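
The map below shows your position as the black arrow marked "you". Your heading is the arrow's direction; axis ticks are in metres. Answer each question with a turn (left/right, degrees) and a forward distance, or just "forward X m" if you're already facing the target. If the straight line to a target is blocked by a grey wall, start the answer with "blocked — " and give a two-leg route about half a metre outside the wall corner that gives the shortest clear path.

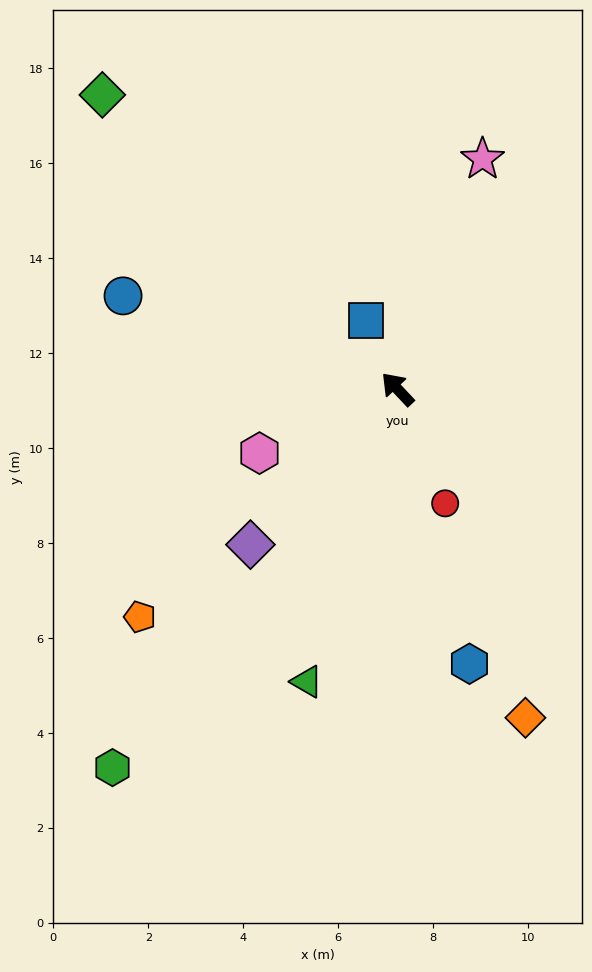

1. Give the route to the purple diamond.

turn left 93°, forward 4.5 m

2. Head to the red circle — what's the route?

turn left 159°, forward 2.6 m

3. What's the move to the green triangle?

turn left 120°, forward 6.4 m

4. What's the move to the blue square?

turn right 18°, forward 1.6 m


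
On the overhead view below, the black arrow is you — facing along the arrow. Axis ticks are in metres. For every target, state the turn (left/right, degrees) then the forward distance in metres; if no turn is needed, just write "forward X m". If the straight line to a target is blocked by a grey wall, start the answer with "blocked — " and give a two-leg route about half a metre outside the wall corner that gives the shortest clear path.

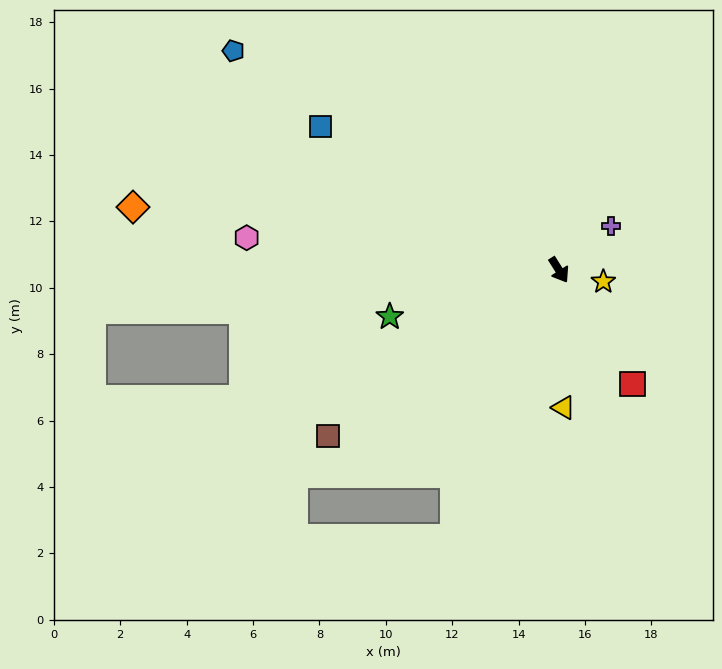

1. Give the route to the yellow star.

turn left 43°, forward 1.4 m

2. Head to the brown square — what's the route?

turn right 87°, forward 8.6 m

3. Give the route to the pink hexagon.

turn right 128°, forward 9.5 m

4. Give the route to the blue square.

turn right 153°, forward 8.4 m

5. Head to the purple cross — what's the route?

turn left 98°, forward 2.0 m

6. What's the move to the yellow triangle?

turn right 30°, forward 4.1 m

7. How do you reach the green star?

turn right 107°, forward 5.3 m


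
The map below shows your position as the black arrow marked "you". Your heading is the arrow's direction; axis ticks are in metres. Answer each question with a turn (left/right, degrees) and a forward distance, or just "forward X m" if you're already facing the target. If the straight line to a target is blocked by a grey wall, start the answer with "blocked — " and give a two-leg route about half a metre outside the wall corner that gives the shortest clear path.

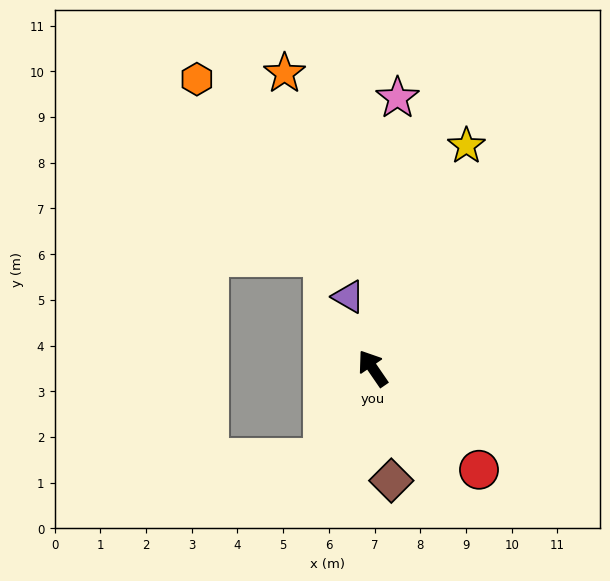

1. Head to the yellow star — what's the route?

turn right 57°, forward 5.3 m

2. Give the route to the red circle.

turn right 168°, forward 3.2 m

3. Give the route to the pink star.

turn right 40°, forward 5.9 m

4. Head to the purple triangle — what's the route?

turn right 16°, forward 1.7 m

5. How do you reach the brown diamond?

turn left 155°, forward 2.5 m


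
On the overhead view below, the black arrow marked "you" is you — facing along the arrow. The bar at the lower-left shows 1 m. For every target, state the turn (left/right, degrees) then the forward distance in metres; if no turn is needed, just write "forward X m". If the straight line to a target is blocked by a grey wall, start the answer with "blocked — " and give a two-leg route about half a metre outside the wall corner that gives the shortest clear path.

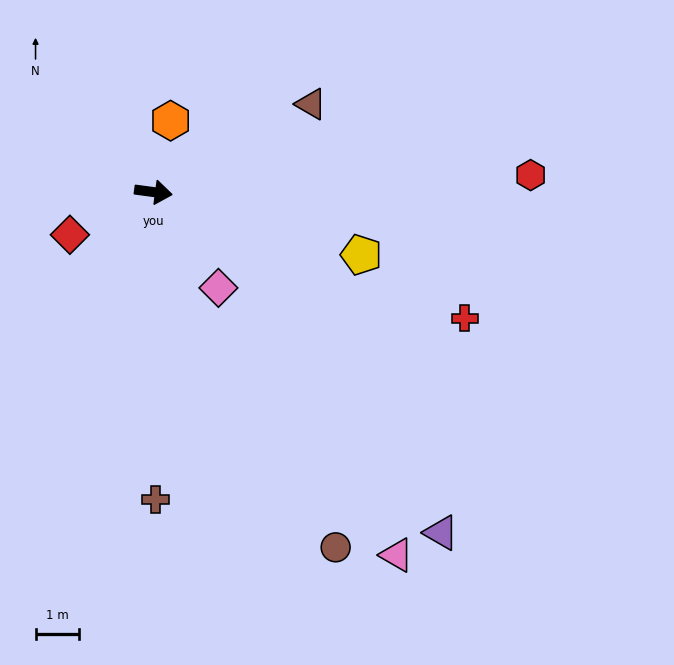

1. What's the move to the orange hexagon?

turn left 84°, forward 1.7 m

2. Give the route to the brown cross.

turn right 82°, forward 7.1 m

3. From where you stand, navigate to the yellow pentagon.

turn right 9°, forward 5.0 m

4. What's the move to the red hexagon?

turn left 10°, forward 8.7 m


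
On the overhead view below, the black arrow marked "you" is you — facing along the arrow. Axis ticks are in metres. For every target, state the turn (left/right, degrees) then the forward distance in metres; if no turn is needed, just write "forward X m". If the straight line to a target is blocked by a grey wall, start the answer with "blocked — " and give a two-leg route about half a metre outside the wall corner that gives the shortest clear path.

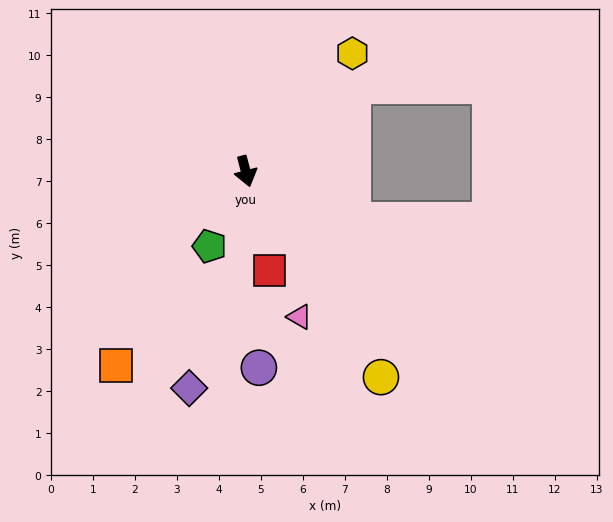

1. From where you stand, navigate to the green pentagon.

turn right 40°, forward 2.0 m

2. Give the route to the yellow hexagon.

turn left 123°, forward 3.8 m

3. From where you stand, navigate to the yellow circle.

turn left 19°, forward 5.9 m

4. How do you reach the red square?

forward 2.4 m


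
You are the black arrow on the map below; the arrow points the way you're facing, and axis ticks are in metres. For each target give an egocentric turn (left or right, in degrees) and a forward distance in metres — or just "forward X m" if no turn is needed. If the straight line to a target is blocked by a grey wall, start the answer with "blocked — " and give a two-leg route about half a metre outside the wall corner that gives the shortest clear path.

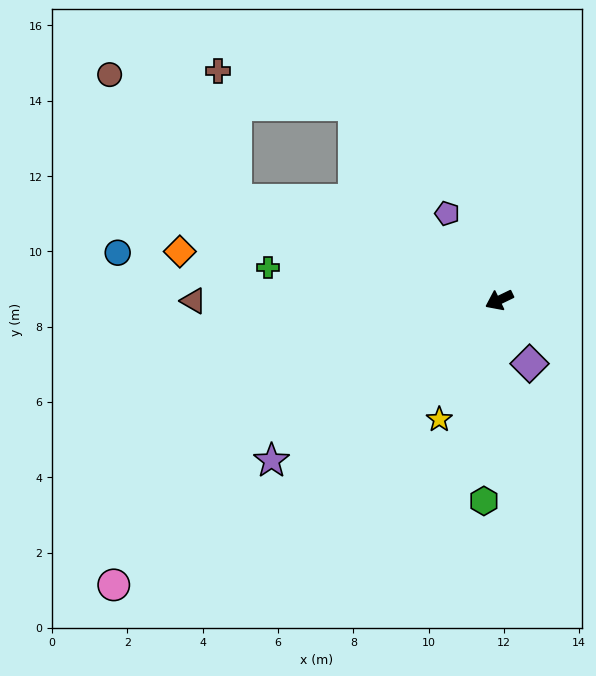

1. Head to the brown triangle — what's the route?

turn right 26°, forward 8.1 m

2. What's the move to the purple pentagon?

turn right 85°, forward 2.7 m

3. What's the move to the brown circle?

blocked — turn right 47°, forward 7.5 m, then turn right 24°, forward 4.7 m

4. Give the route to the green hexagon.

turn left 60°, forward 5.4 m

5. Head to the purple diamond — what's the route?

turn left 90°, forward 1.9 m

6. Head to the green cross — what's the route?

turn right 34°, forward 6.2 m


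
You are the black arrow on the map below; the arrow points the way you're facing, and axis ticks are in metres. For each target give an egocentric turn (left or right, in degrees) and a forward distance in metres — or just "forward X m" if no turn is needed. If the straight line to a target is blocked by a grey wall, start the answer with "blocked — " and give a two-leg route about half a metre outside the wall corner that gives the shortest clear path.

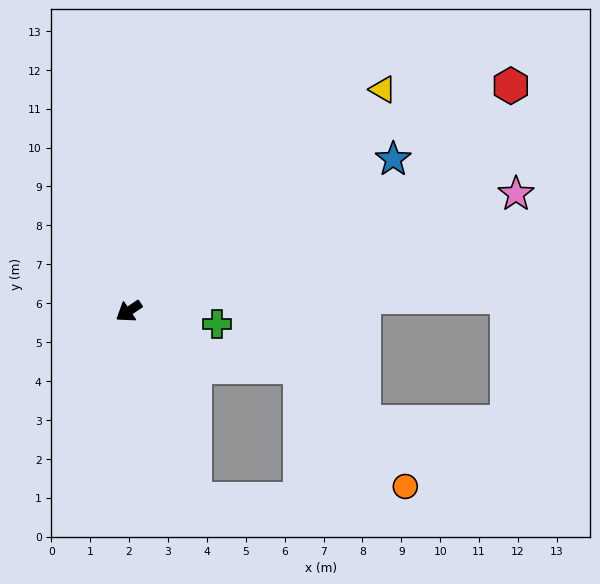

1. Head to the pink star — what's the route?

turn left 163°, forward 10.4 m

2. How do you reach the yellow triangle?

turn right 173°, forward 8.7 m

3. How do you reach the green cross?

turn left 138°, forward 2.3 m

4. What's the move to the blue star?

turn left 176°, forward 7.8 m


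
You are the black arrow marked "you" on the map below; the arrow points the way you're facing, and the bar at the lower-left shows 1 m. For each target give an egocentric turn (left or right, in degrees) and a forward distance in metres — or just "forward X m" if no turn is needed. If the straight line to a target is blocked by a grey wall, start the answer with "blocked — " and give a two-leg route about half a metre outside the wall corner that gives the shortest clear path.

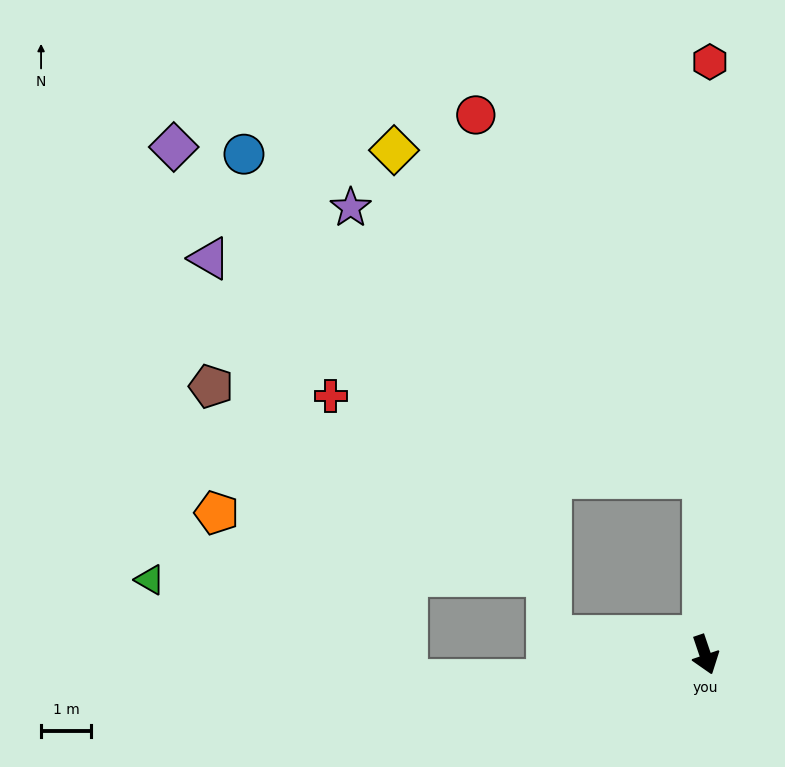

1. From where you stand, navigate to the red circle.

blocked — turn left 162°, forward 3.5 m, then turn left 31°, forward 8.6 m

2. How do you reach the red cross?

blocked — turn left 162°, forward 3.5 m, then turn left 77°, forward 7.6 m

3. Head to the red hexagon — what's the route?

turn left 161°, forward 11.9 m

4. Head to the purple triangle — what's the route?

blocked — turn left 162°, forward 3.5 m, then turn left 65°, forward 10.8 m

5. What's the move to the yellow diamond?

blocked — turn left 162°, forward 3.5 m, then turn left 43°, forward 9.0 m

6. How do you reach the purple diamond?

blocked — turn left 162°, forward 3.5 m, then turn left 57°, forward 12.5 m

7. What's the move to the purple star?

blocked — turn left 162°, forward 3.5 m, then turn left 52°, forward 8.9 m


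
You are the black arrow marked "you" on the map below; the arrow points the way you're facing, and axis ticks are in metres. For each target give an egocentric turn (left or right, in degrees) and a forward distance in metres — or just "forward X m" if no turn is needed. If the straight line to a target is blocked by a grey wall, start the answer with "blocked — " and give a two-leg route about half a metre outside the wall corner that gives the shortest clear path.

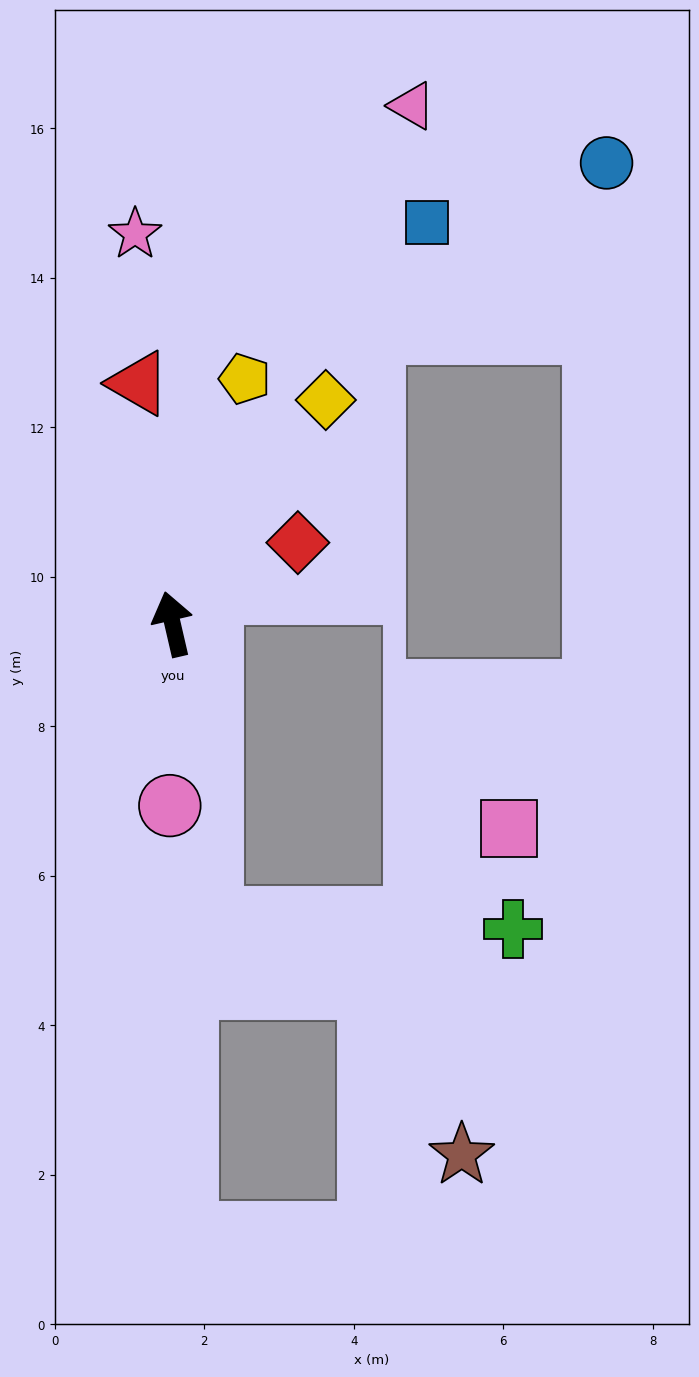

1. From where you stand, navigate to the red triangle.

turn right 5°, forward 3.3 m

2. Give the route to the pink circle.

turn left 166°, forward 2.4 m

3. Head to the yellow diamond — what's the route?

turn right 47°, forward 3.6 m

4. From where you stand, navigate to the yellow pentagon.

turn right 29°, forward 3.4 m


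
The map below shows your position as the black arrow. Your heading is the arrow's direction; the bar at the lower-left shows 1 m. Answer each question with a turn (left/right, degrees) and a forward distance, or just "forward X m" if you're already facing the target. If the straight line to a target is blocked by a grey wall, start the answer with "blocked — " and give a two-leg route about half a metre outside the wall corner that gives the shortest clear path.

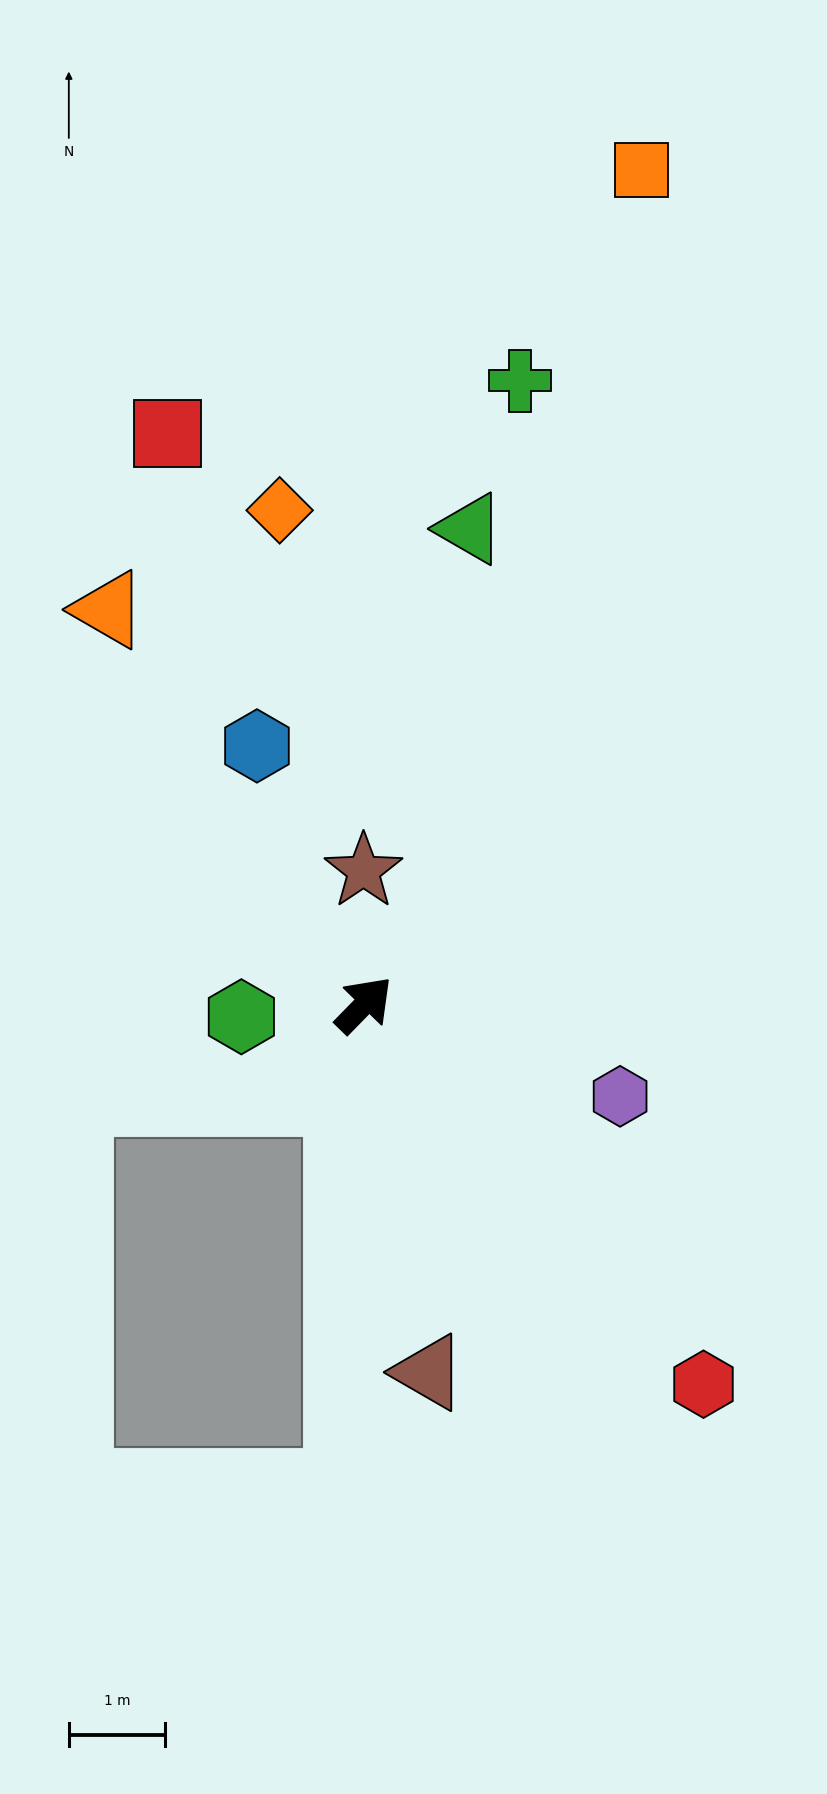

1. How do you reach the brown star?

turn left 45°, forward 1.4 m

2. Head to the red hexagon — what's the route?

turn right 94°, forward 5.3 m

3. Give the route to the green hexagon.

turn left 140°, forward 1.3 m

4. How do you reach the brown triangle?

turn right 126°, forward 3.9 m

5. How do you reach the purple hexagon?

turn right 65°, forward 2.8 m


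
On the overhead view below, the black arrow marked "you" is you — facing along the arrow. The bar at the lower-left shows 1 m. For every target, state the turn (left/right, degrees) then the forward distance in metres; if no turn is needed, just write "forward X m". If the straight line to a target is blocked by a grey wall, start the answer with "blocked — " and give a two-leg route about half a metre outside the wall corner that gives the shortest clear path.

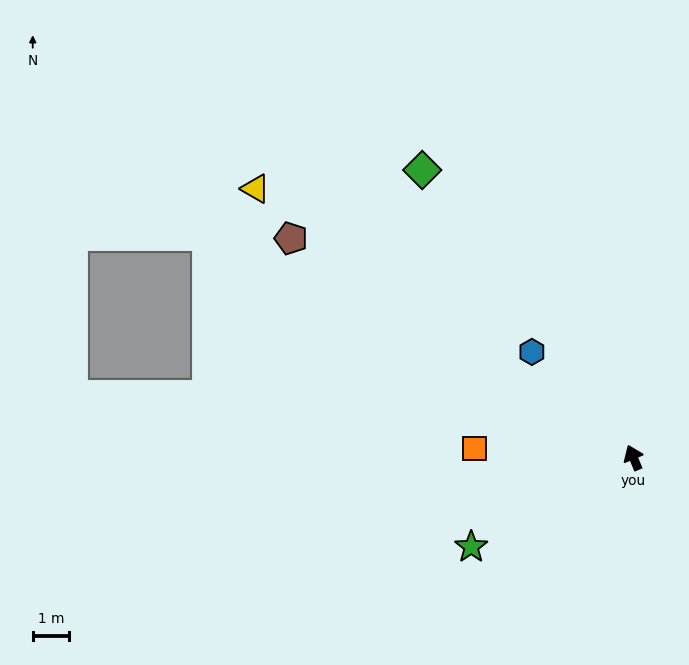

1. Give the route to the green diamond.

turn left 14°, forward 9.8 m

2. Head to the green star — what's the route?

turn left 96°, forward 5.1 m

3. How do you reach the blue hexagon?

turn left 21°, forward 4.0 m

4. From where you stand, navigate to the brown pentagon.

turn left 35°, forward 11.2 m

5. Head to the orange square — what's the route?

turn left 64°, forward 4.4 m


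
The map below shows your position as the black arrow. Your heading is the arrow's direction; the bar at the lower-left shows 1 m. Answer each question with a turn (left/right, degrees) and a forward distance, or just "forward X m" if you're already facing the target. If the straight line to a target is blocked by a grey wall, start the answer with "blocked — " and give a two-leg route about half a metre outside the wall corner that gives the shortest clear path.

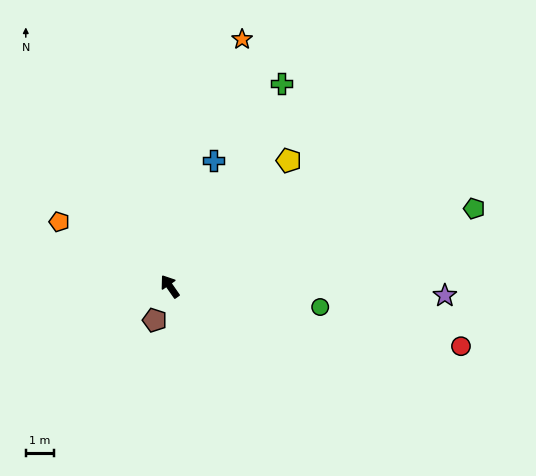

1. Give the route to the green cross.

turn right 64°, forward 8.2 m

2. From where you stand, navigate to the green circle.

turn right 133°, forward 5.4 m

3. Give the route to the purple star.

turn right 127°, forward 9.8 m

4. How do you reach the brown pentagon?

turn left 121°, forward 1.3 m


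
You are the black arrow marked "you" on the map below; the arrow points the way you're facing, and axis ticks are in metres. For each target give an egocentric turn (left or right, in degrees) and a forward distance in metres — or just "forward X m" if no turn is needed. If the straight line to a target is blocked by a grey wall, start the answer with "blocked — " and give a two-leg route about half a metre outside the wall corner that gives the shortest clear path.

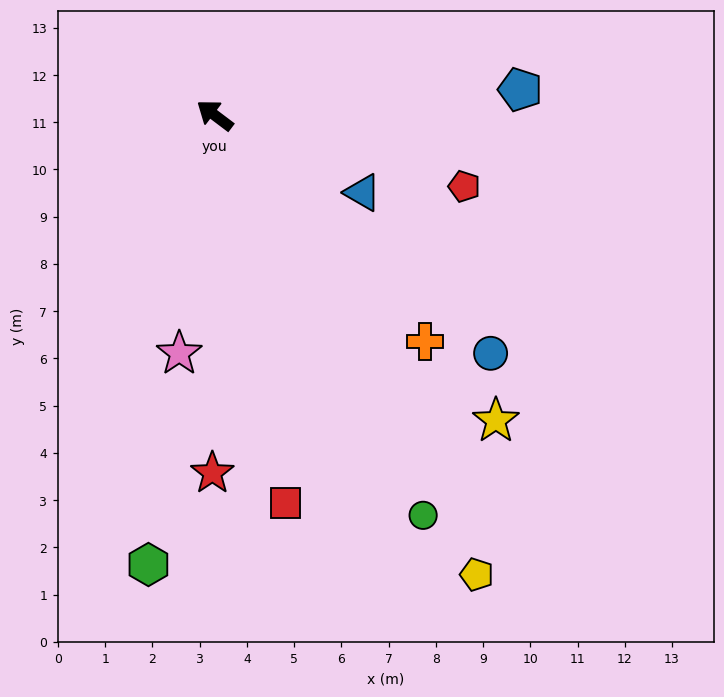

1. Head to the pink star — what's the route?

turn left 119°, forward 5.1 m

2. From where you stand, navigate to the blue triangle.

turn right 171°, forward 3.5 m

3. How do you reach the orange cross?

turn left 170°, forward 6.5 m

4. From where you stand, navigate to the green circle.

turn left 155°, forward 9.6 m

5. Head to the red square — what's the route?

turn left 137°, forward 8.4 m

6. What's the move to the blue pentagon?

turn right 138°, forward 6.5 m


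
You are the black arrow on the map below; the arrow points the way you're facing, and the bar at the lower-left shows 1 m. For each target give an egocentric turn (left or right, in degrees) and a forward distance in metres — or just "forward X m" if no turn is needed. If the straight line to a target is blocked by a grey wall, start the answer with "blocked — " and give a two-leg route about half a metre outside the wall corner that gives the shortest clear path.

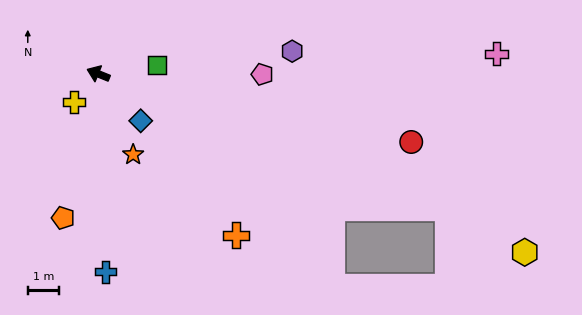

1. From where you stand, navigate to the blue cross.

turn left 114°, forward 6.3 m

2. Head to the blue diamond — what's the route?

turn left 154°, forward 2.0 m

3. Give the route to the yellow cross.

turn left 71°, forward 1.2 m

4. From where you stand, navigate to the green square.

turn right 149°, forward 1.9 m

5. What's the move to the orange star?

turn left 135°, forward 2.8 m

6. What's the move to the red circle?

turn right 170°, forward 10.2 m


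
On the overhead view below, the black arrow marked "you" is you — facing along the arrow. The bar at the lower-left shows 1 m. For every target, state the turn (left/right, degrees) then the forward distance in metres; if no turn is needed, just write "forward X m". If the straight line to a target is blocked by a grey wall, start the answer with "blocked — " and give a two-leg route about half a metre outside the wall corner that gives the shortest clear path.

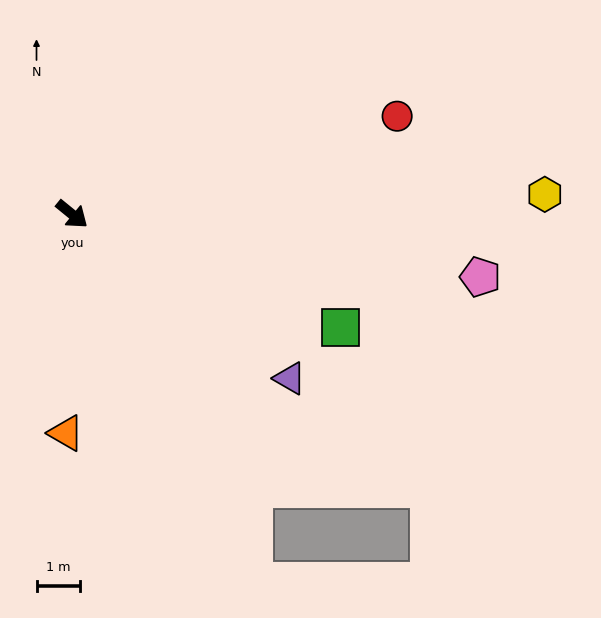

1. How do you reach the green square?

turn left 16°, forward 6.7 m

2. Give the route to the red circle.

turn left 56°, forward 7.8 m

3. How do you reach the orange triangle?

turn right 52°, forward 5.0 m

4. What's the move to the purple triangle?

turn left 2°, forward 6.2 m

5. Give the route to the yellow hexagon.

turn left 42°, forward 10.8 m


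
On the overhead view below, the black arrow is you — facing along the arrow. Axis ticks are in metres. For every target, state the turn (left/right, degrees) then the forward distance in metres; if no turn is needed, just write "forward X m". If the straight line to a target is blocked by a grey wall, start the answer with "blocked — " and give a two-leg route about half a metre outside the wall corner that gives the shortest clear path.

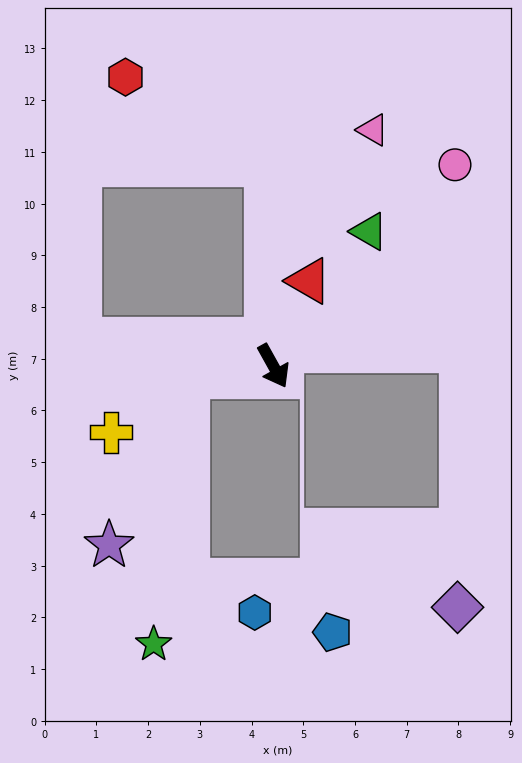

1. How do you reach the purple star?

blocked — turn right 112°, forward 1.7 m, then turn left 58°, forward 3.6 m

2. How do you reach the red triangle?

turn left 128°, forward 1.8 m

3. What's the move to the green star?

blocked — turn right 112°, forward 1.7 m, then turn left 76°, forward 5.2 m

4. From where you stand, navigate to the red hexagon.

blocked — turn left 153°, forward 3.9 m, then turn left 56°, forward 3.2 m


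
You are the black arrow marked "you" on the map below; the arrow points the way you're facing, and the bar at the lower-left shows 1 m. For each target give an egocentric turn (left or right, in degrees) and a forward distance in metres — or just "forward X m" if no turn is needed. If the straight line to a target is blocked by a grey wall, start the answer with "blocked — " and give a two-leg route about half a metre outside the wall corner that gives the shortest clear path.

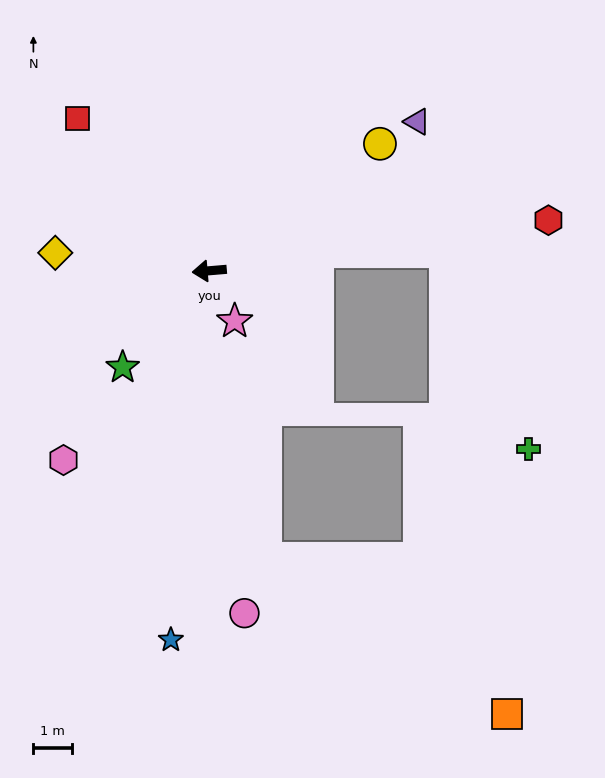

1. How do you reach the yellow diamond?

turn right 11°, forward 4.0 m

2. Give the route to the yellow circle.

turn right 148°, forward 5.5 m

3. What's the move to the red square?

turn right 54°, forward 5.2 m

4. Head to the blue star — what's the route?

turn left 79°, forward 9.7 m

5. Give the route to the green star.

turn left 43°, forward 3.4 m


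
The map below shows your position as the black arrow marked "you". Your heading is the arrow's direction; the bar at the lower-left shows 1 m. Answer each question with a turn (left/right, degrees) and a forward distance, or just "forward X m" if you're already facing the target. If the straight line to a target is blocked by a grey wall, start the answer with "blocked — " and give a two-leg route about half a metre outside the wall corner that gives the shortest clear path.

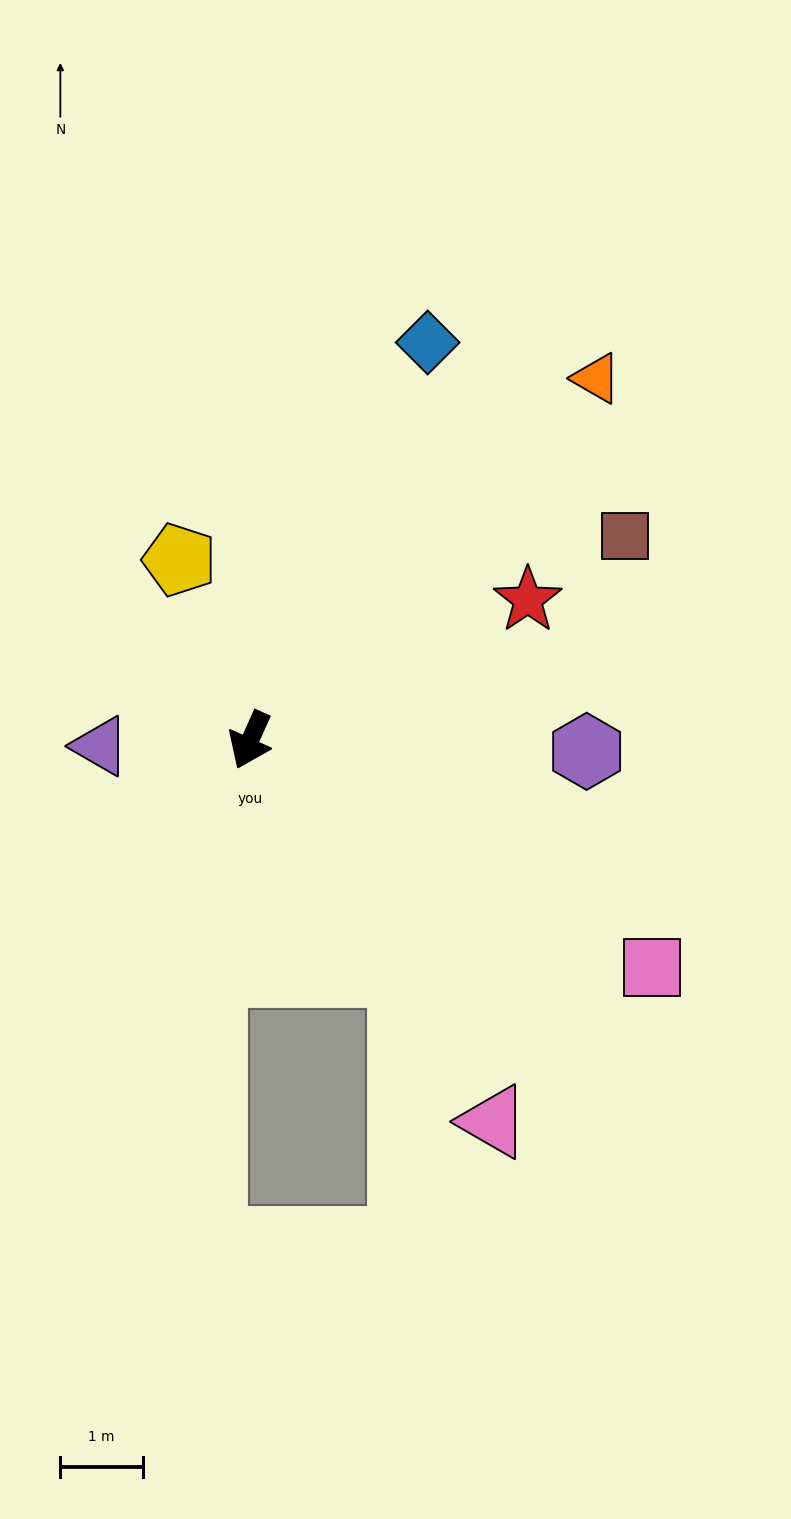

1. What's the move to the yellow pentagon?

turn right 134°, forward 2.4 m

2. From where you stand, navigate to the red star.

turn left 141°, forward 3.8 m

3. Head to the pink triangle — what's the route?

turn left 57°, forward 5.5 m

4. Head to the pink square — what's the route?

turn left 85°, forward 5.6 m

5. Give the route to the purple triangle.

turn right 64°, forward 1.8 m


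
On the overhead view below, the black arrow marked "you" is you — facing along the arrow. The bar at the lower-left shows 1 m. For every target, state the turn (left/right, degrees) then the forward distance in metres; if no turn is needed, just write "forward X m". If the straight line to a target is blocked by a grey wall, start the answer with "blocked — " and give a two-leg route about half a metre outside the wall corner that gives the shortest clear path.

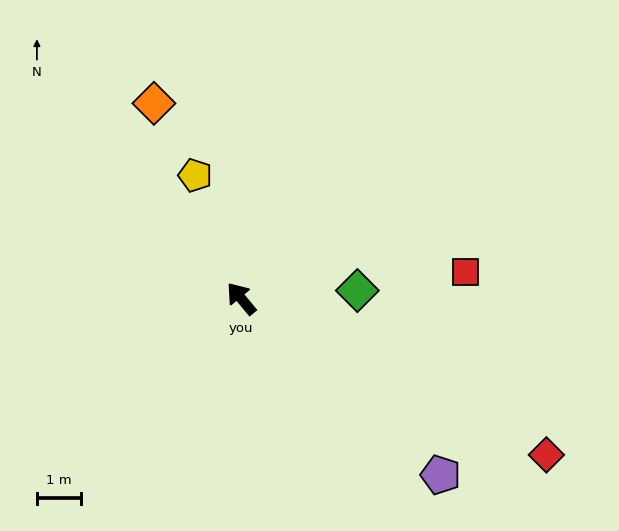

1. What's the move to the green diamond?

turn right 126°, forward 2.7 m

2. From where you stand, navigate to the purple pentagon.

turn right 171°, forward 6.1 m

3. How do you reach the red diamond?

turn right 157°, forward 7.8 m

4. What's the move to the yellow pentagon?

turn right 19°, forward 3.0 m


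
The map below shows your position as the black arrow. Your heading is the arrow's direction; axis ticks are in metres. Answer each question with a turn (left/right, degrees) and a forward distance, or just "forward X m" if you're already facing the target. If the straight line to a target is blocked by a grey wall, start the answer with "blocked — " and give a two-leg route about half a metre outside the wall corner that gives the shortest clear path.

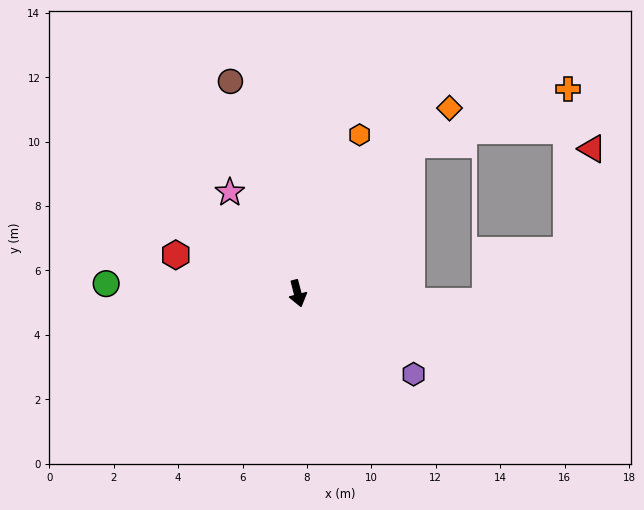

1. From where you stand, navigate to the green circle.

turn right 107°, forward 6.0 m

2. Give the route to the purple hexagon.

turn left 41°, forward 4.4 m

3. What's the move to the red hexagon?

turn right 122°, forward 4.0 m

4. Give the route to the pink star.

turn right 161°, forward 3.8 m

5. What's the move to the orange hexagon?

turn left 144°, forward 5.3 m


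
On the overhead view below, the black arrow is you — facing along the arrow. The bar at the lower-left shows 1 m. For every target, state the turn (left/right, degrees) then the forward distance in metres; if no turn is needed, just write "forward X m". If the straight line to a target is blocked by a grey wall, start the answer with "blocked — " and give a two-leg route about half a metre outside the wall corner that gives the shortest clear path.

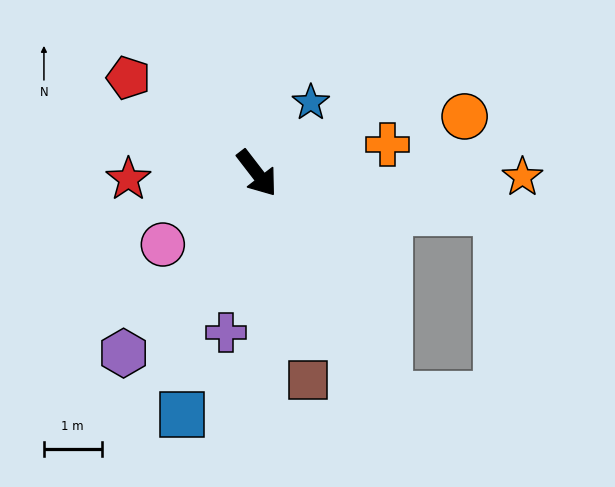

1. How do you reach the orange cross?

turn left 65°, forward 2.3 m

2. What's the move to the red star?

turn right 125°, forward 2.2 m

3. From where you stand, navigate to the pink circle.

turn right 90°, forward 2.0 m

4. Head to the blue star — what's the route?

turn left 105°, forward 1.5 m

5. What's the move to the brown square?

turn right 24°, forward 3.7 m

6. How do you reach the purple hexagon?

turn right 74°, forward 3.9 m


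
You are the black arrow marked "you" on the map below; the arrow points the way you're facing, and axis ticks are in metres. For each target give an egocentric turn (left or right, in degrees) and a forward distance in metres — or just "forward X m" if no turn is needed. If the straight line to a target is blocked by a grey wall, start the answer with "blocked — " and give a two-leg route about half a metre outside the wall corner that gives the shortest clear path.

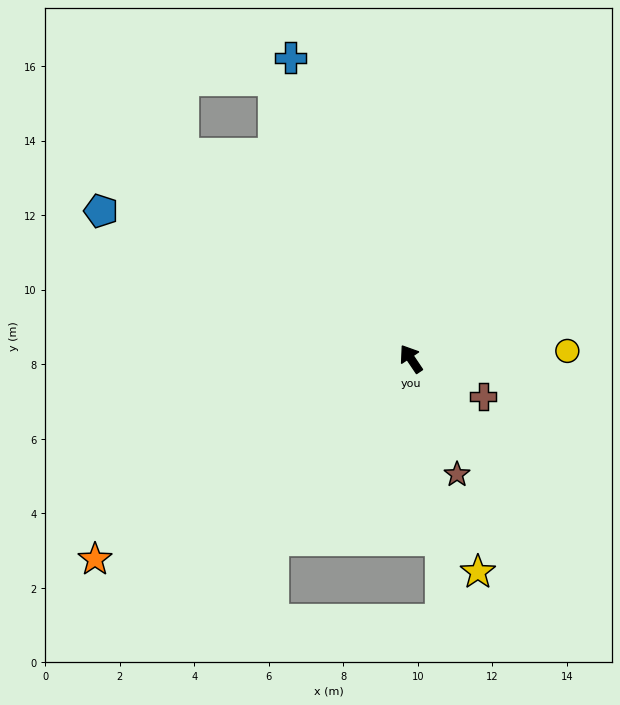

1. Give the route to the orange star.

turn left 88°, forward 10.0 m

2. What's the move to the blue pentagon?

turn left 31°, forward 9.2 m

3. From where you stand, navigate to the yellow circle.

turn right 121°, forward 4.2 m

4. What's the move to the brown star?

turn left 168°, forward 3.3 m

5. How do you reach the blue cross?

turn right 12°, forward 8.7 m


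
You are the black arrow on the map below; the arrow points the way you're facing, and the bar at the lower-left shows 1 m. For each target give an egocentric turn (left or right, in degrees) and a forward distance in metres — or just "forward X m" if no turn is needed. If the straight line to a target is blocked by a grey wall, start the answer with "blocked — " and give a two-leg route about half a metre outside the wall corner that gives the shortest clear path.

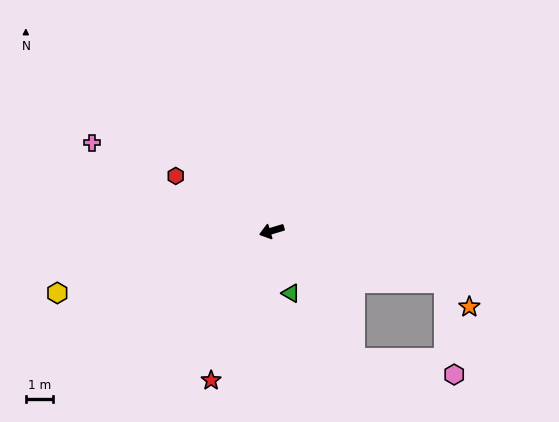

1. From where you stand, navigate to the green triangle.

turn left 90°, forward 2.4 m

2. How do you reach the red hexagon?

turn right 47°, forward 4.1 m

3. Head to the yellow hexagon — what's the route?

forward 8.3 m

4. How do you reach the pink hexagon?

blocked — turn left 106°, forward 5.6 m, then turn left 49°, forward 3.8 m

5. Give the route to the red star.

turn left 51°, forward 6.0 m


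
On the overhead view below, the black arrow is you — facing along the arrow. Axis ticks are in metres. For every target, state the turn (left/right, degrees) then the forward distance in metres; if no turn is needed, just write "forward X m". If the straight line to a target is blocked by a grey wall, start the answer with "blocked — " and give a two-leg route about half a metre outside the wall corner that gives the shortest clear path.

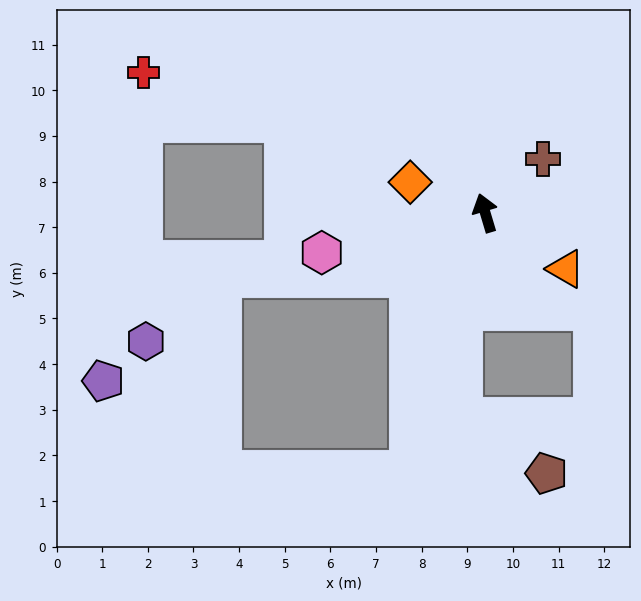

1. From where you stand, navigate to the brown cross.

turn right 64°, forward 1.7 m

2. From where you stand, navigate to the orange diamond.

turn left 51°, forward 1.8 m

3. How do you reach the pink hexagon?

turn left 87°, forward 3.7 m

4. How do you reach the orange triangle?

turn right 142°, forward 2.1 m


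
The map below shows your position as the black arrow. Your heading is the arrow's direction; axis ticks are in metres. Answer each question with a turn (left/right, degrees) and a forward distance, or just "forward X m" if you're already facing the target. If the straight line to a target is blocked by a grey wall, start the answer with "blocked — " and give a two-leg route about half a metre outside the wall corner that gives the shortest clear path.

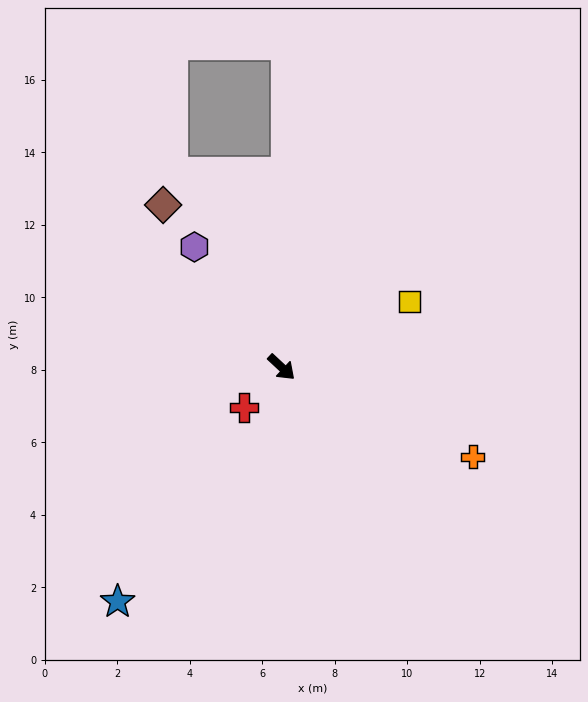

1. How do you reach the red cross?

turn right 90°, forward 1.5 m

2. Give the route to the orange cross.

turn left 18°, forward 5.8 m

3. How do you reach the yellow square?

turn left 70°, forward 4.0 m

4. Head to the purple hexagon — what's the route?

turn left 169°, forward 4.1 m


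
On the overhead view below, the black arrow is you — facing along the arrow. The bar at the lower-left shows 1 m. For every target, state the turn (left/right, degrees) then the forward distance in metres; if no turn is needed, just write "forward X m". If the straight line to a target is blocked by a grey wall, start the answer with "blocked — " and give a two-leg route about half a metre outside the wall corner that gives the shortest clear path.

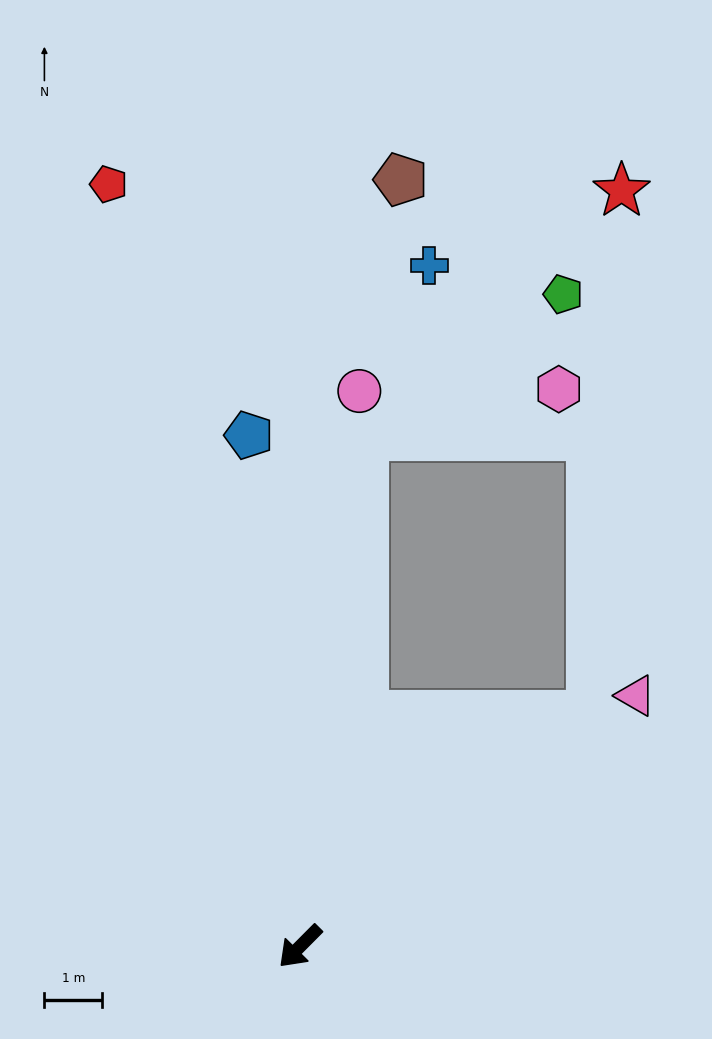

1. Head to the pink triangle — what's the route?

turn left 172°, forward 7.3 m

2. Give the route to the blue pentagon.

turn right 129°, forward 8.9 m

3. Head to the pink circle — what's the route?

turn right 141°, forward 9.7 m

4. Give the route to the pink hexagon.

blocked — turn right 142°, forward 8.9 m, then turn right 70°, forward 3.5 m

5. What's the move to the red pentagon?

turn right 121°, forward 13.6 m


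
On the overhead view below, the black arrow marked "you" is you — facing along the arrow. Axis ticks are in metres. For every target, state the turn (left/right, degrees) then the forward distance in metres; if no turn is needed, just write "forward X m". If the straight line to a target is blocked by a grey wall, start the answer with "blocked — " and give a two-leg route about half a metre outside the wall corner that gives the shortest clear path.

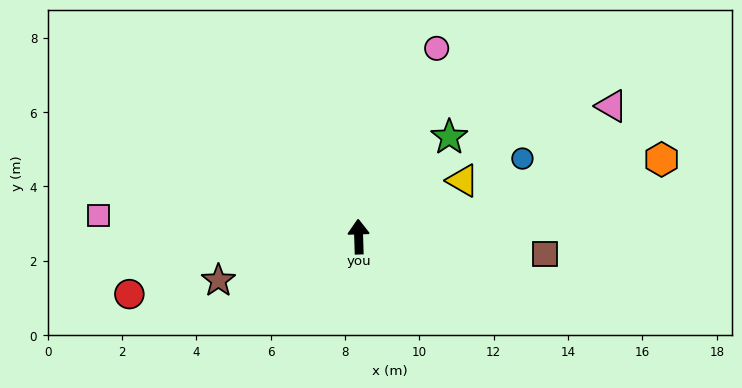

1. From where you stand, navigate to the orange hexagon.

turn right 77°, forward 8.4 m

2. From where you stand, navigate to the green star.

turn right 44°, forward 3.6 m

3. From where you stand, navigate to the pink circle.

turn right 24°, forward 5.5 m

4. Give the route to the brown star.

turn left 106°, forward 4.0 m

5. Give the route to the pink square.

turn left 84°, forward 7.0 m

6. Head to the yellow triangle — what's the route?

turn right 63°, forward 3.2 m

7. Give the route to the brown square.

turn right 97°, forward 5.0 m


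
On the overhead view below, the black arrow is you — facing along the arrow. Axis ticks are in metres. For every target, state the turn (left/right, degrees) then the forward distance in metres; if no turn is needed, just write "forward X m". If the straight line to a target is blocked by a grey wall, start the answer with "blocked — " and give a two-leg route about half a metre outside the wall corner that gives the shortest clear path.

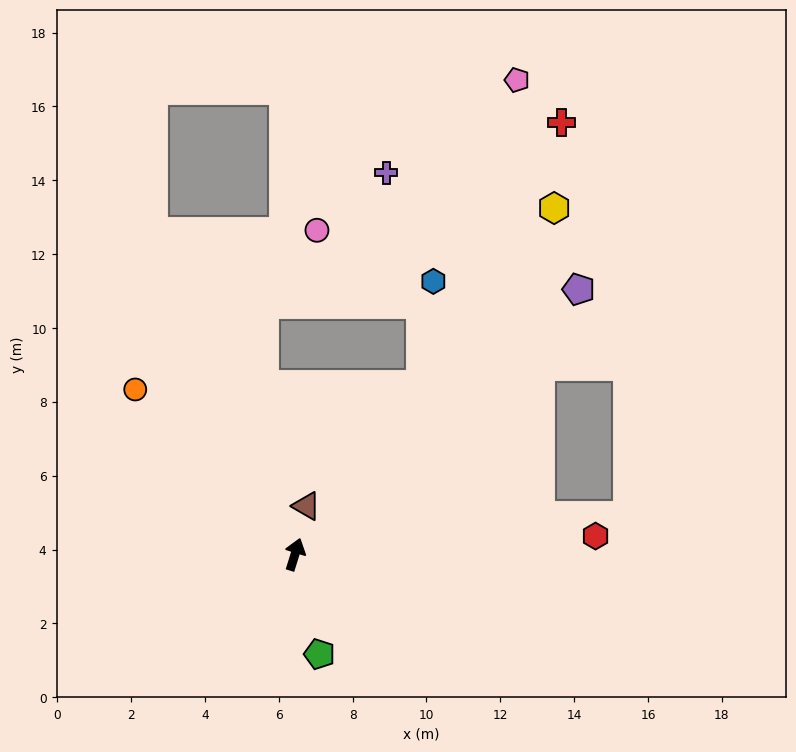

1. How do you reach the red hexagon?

turn right 69°, forward 8.2 m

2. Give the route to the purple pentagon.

turn right 30°, forward 10.5 m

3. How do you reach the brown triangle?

turn left 4°, forward 1.3 m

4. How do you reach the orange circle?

turn left 61°, forward 6.2 m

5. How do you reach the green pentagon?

turn right 149°, forward 2.8 m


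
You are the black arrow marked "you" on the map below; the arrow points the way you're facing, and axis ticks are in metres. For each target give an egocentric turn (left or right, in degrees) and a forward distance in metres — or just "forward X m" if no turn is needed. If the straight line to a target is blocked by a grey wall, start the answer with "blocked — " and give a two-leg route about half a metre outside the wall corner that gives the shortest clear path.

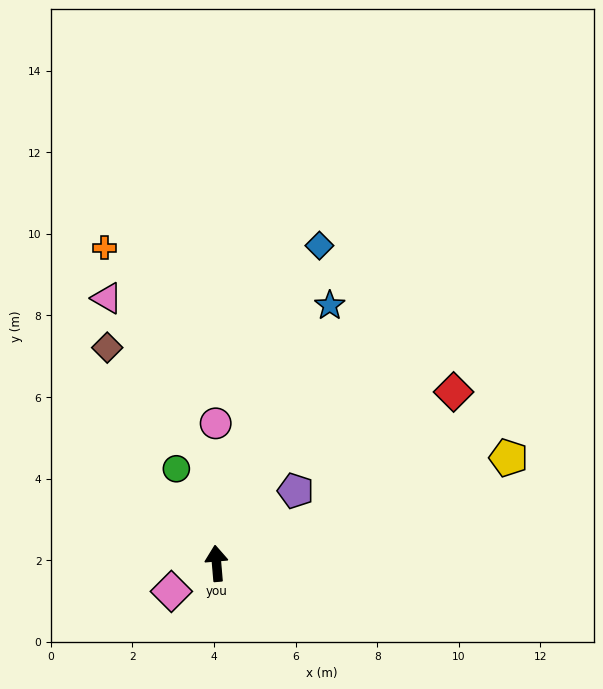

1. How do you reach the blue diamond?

turn right 23°, forward 8.2 m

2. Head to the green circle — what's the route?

turn left 18°, forward 2.5 m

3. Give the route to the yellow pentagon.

turn right 75°, forward 7.6 m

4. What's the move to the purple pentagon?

turn right 52°, forward 2.6 m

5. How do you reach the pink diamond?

turn left 117°, forward 1.3 m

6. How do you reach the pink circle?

turn right 5°, forward 3.4 m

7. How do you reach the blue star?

turn right 29°, forward 6.9 m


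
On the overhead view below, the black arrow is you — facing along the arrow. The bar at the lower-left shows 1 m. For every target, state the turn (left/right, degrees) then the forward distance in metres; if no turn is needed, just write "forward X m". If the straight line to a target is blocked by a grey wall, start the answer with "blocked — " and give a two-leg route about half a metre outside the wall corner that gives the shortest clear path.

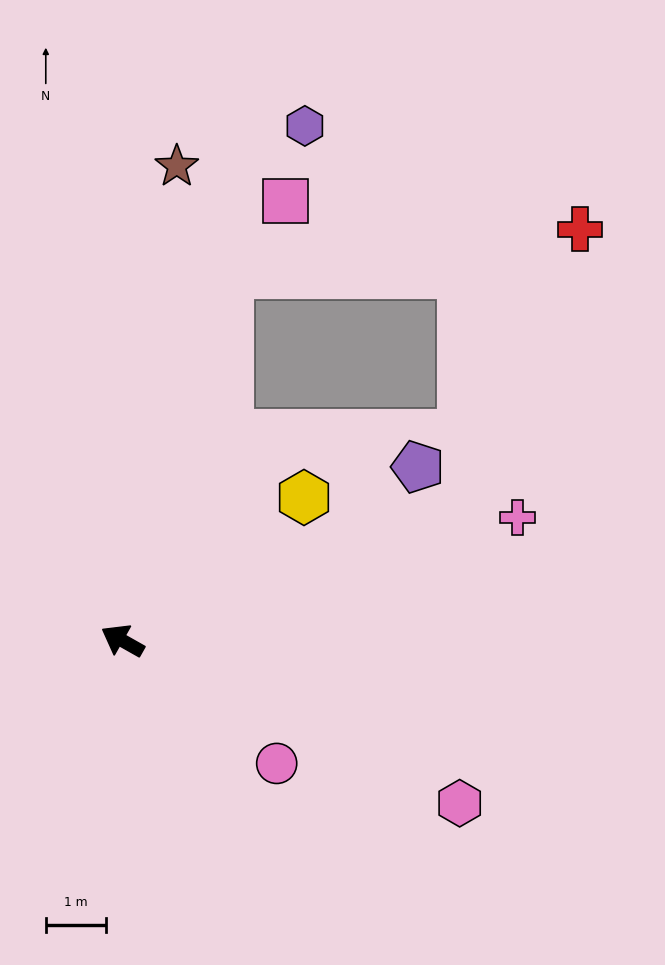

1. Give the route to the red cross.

blocked — turn right 77°, forward 6.4 m, then turn right 66°, forward 5.9 m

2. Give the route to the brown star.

turn right 67°, forward 8.0 m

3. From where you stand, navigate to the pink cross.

turn right 133°, forward 6.9 m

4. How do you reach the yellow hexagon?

turn right 112°, forward 3.9 m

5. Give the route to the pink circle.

turn left 171°, forward 3.3 m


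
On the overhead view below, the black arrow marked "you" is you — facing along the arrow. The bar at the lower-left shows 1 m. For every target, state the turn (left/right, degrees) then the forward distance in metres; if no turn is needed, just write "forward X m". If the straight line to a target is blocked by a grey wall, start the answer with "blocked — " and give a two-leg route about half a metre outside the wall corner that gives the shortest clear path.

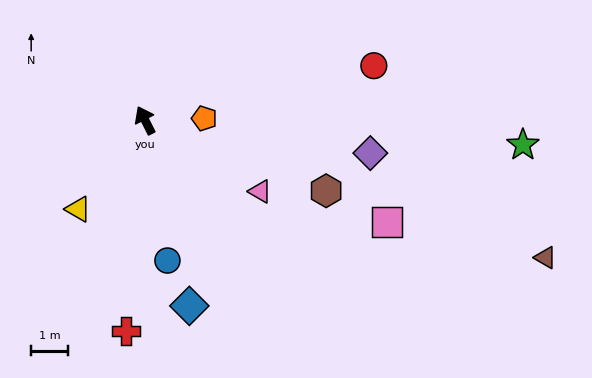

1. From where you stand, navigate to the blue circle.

turn left 162°, forward 3.8 m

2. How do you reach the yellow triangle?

turn left 116°, forward 3.0 m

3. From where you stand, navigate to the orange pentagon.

turn right 115°, forward 1.6 m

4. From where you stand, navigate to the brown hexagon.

turn right 138°, forward 5.3 m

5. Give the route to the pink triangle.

turn right 149°, forward 3.7 m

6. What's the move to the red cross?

turn left 148°, forward 5.7 m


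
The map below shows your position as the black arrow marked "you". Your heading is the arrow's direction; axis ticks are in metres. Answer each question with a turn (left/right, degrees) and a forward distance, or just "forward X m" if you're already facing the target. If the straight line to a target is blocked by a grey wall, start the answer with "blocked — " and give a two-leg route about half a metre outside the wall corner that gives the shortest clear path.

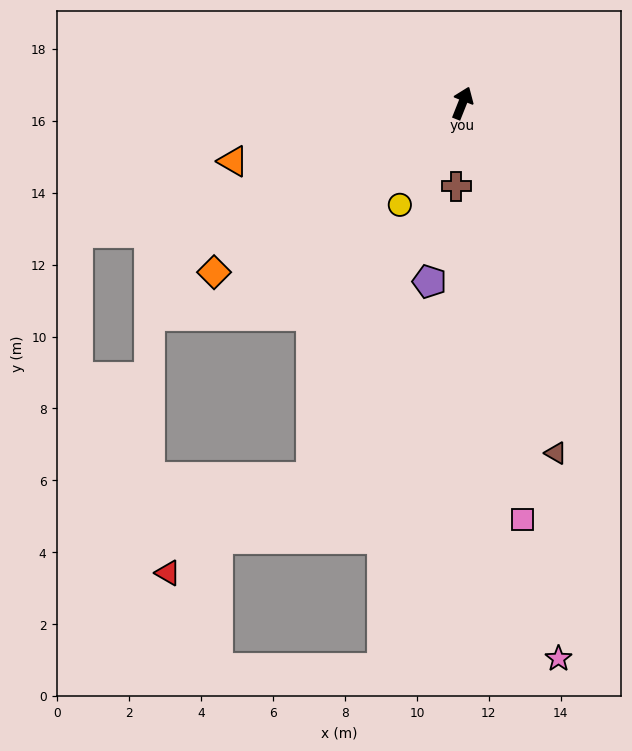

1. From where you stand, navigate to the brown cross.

turn right 162°, forward 2.3 m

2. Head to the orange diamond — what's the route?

turn left 146°, forward 8.4 m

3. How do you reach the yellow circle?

turn left 170°, forward 3.3 m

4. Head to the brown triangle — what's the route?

turn right 143°, forward 10.1 m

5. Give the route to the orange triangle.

turn left 126°, forward 6.6 m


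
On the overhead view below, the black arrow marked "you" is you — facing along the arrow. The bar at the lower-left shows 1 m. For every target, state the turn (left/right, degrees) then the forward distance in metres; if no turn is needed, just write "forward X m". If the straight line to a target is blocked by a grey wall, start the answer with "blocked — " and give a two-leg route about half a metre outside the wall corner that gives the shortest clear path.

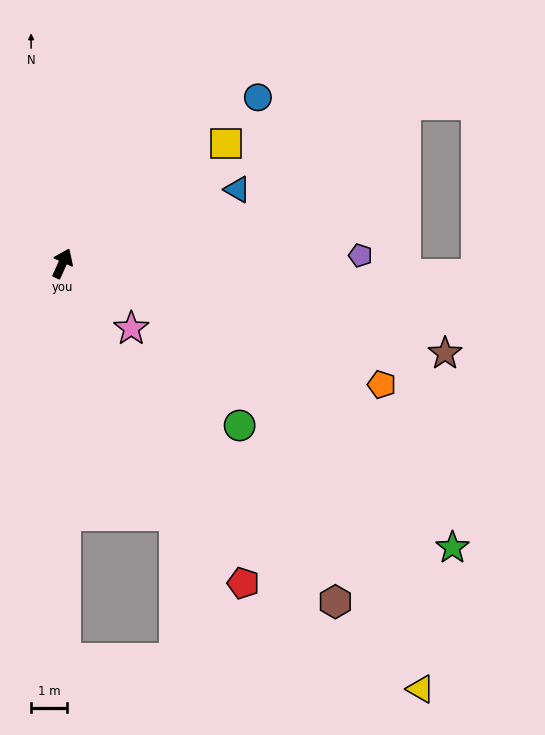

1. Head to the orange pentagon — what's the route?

turn right 86°, forward 9.4 m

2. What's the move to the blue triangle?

turn right 43°, forward 5.2 m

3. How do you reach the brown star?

turn right 79°, forward 10.8 m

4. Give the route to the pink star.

turn right 109°, forward 2.6 m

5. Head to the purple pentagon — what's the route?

turn right 64°, forward 8.2 m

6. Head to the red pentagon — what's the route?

turn right 126°, forward 10.1 m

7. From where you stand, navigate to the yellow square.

turn right 29°, forward 5.6 m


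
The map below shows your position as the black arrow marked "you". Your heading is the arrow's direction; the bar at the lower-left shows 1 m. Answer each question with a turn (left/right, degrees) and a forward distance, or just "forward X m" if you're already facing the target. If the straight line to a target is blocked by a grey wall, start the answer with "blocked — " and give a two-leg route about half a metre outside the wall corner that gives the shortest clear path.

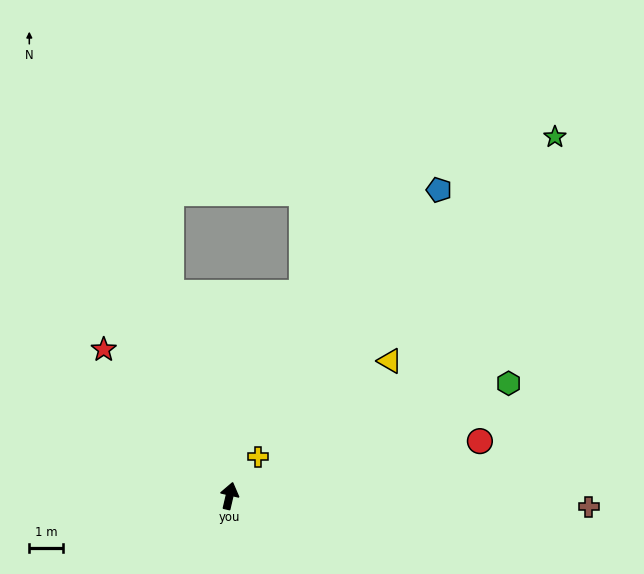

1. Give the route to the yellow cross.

turn right 23°, forward 1.4 m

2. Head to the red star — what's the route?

turn left 54°, forward 5.8 m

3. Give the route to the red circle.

turn right 65°, forward 7.7 m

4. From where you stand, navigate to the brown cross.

turn right 79°, forward 10.8 m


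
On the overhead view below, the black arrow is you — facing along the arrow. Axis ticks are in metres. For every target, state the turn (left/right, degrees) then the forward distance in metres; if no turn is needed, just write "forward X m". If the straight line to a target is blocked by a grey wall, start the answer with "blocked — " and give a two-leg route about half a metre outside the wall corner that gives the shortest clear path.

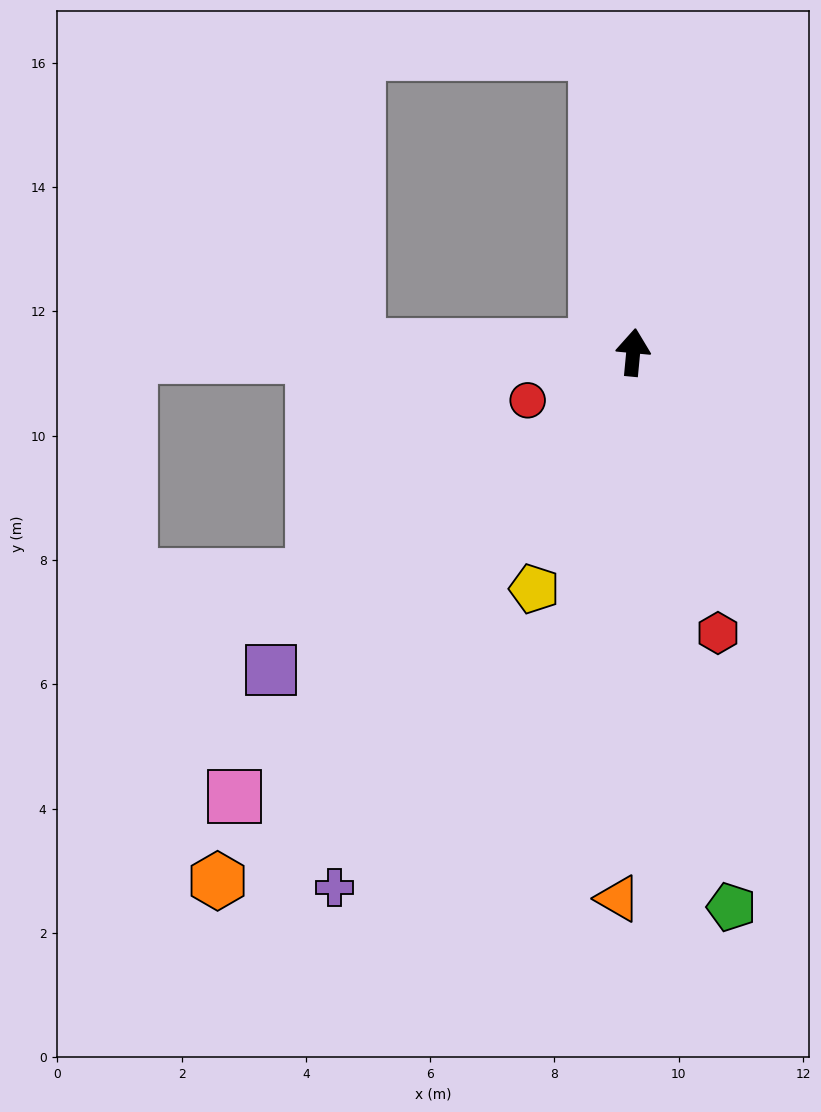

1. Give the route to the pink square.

turn left 143°, forward 9.6 m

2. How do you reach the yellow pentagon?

turn left 163°, forward 4.1 m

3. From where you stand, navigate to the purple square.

turn left 137°, forward 7.7 m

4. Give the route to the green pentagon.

turn right 165°, forward 9.1 m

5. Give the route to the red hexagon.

turn right 158°, forward 4.7 m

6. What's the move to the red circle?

turn left 120°, forward 1.9 m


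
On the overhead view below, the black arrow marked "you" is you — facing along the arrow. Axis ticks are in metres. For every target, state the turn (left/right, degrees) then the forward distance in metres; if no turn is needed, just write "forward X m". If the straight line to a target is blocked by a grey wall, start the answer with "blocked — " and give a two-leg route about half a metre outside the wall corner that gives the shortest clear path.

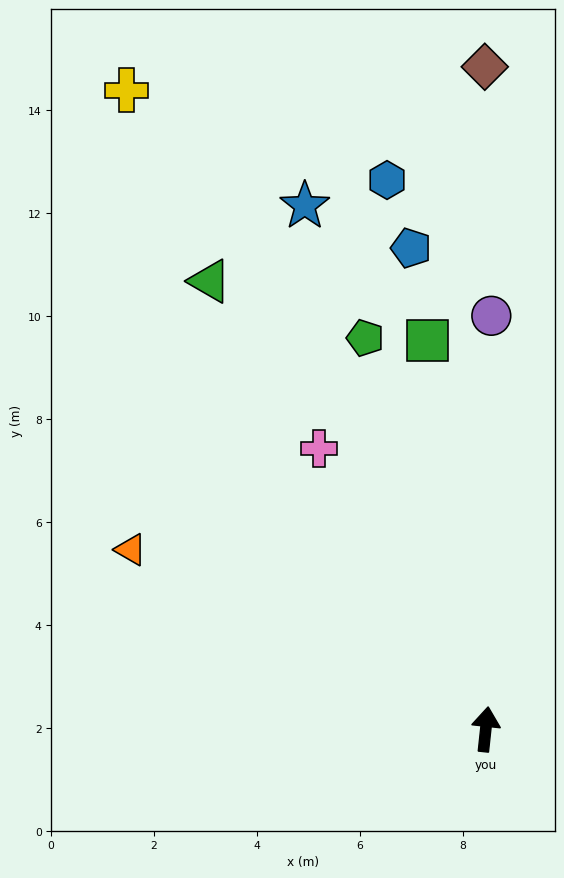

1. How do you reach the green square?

turn left 15°, forward 7.6 m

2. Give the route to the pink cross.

turn left 37°, forward 6.3 m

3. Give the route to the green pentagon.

turn left 23°, forward 8.0 m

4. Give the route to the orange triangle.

turn left 69°, forward 7.7 m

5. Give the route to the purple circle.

turn left 5°, forward 8.0 m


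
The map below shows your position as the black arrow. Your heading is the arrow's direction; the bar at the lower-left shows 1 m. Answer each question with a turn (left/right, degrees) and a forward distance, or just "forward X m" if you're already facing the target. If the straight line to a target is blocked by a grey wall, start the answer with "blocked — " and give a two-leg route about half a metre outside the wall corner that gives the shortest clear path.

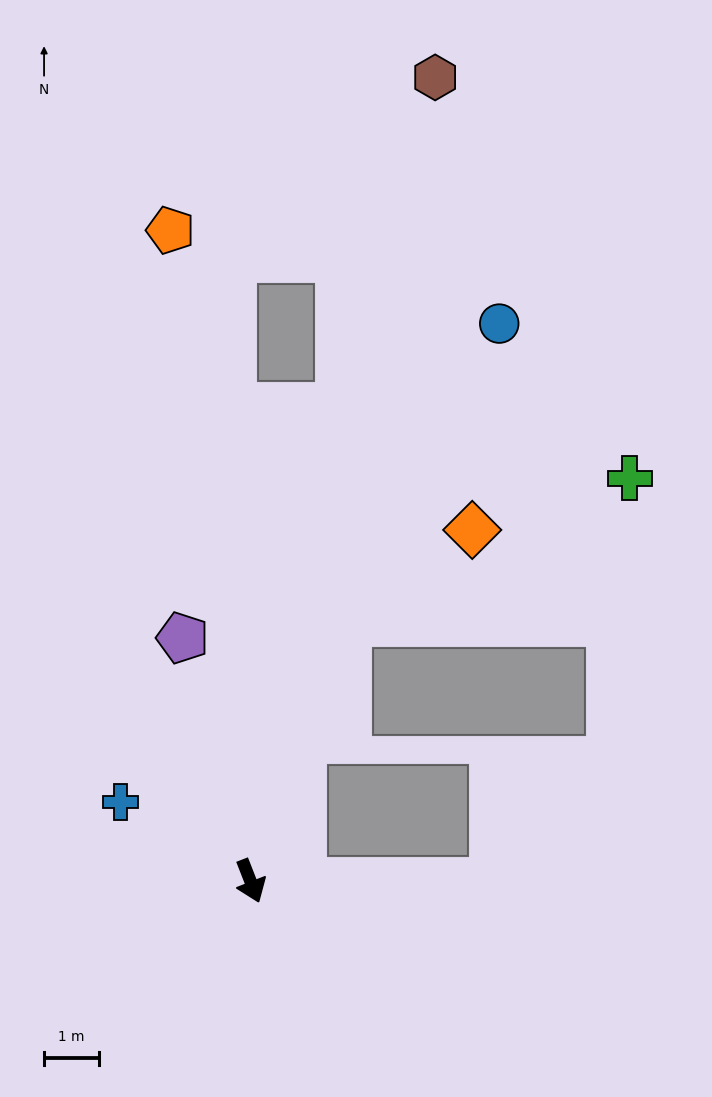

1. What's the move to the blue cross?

turn right 143°, forward 2.8 m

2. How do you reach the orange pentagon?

turn left 166°, forward 11.9 m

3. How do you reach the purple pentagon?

turn left 174°, forward 4.6 m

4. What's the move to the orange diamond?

blocked — turn left 138°, forward 5.0 m, then turn right 33°, forward 2.8 m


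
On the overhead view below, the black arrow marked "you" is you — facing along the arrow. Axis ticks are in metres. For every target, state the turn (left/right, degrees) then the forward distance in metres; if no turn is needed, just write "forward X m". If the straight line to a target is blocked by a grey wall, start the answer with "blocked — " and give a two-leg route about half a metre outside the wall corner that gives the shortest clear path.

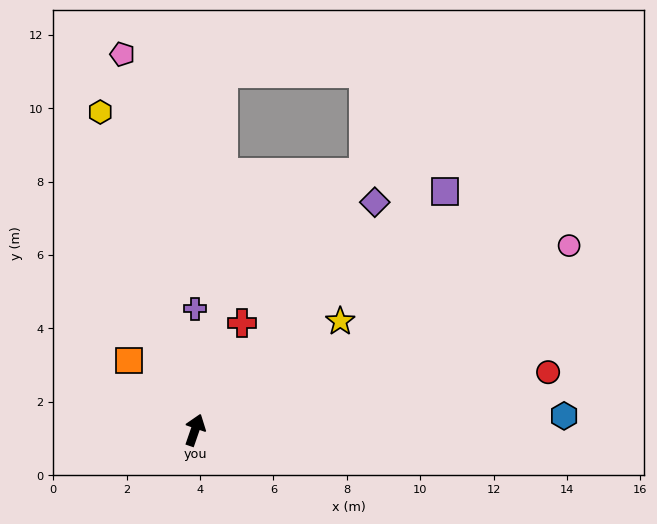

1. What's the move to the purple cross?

turn left 19°, forward 3.3 m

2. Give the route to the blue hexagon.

turn right 69°, forward 10.1 m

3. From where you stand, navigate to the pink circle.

turn right 45°, forward 11.4 m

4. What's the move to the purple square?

turn right 27°, forward 9.4 m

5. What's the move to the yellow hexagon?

turn left 36°, forward 9.0 m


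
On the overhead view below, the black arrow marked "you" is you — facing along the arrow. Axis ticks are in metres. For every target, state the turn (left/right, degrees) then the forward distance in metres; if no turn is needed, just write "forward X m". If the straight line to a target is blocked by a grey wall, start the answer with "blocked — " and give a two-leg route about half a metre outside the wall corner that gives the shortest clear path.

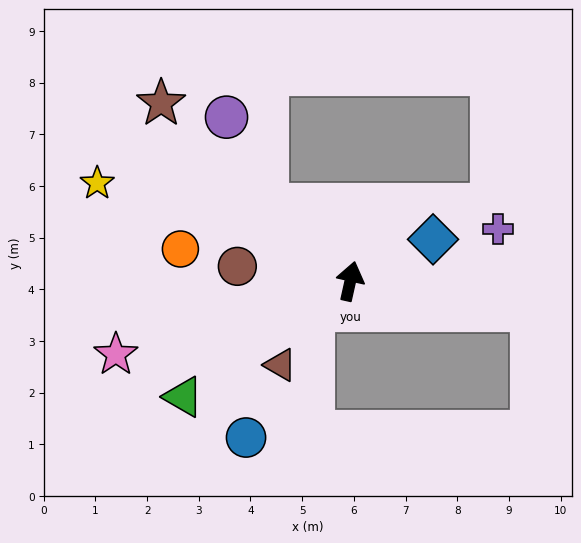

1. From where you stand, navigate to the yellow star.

turn left 81°, forward 5.3 m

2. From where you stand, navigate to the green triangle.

turn left 137°, forward 3.9 m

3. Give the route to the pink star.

turn left 120°, forward 4.8 m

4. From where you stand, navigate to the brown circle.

turn left 95°, forward 2.2 m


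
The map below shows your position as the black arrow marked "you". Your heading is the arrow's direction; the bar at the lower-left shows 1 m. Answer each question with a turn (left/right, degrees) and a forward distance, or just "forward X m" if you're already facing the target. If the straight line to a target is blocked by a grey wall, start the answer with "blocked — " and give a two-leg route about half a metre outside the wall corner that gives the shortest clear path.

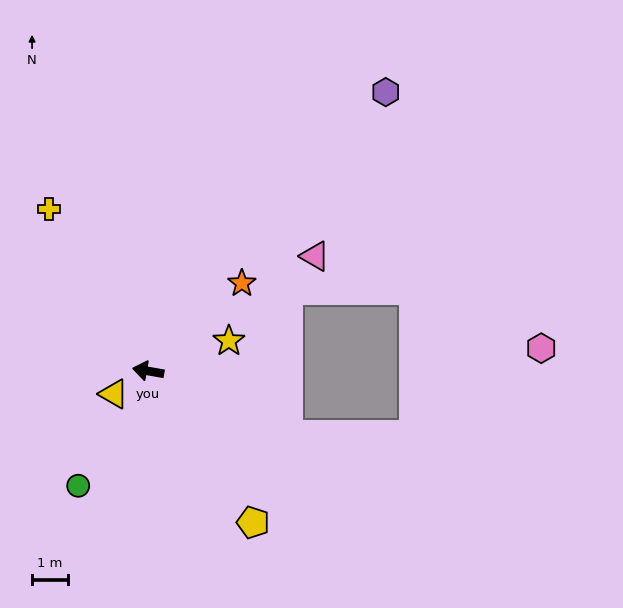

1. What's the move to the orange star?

turn right 127°, forward 3.6 m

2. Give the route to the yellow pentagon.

turn left 135°, forward 5.1 m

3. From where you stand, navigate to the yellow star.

turn right 150°, forward 2.4 m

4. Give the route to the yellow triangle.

turn left 44°, forward 1.2 m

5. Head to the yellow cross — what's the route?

turn right 49°, forward 5.3 m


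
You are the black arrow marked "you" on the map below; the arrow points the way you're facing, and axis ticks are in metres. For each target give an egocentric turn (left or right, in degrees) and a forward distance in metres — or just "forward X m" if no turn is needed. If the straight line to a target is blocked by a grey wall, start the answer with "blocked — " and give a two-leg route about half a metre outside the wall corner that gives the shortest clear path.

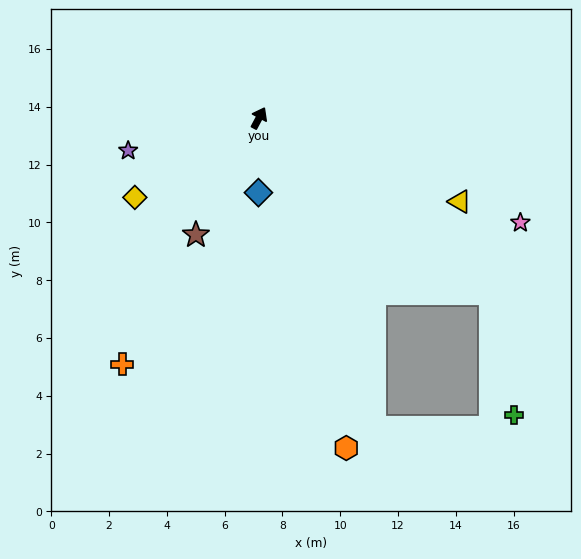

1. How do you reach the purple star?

turn left 132°, forward 4.7 m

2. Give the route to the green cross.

blocked — turn right 99°, forward 10.0 m, then turn right 42°, forward 4.3 m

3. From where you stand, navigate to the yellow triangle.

turn right 85°, forward 7.5 m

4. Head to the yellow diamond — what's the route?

turn left 151°, forward 5.1 m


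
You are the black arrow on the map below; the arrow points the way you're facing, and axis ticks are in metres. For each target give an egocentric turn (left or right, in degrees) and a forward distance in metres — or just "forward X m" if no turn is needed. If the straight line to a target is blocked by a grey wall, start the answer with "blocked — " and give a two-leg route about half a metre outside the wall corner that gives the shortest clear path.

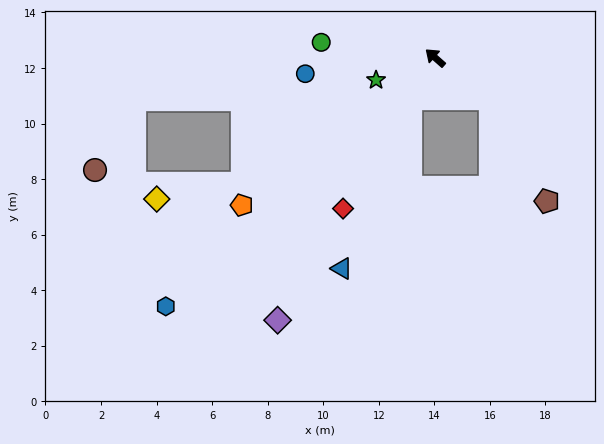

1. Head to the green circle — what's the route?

turn left 34°, forward 4.1 m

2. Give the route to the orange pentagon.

turn left 79°, forward 8.8 m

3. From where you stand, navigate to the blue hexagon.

turn left 84°, forward 13.2 m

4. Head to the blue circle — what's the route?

turn left 48°, forward 4.7 m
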